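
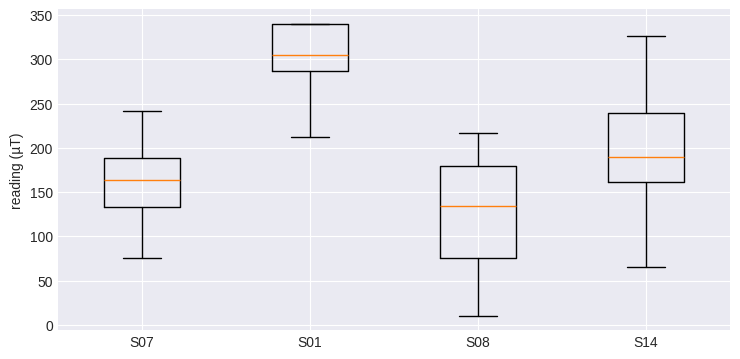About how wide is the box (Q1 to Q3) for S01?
Q3 ≈ 340, Q1 ≈ 280; IQR ≈ 60.

≈ 60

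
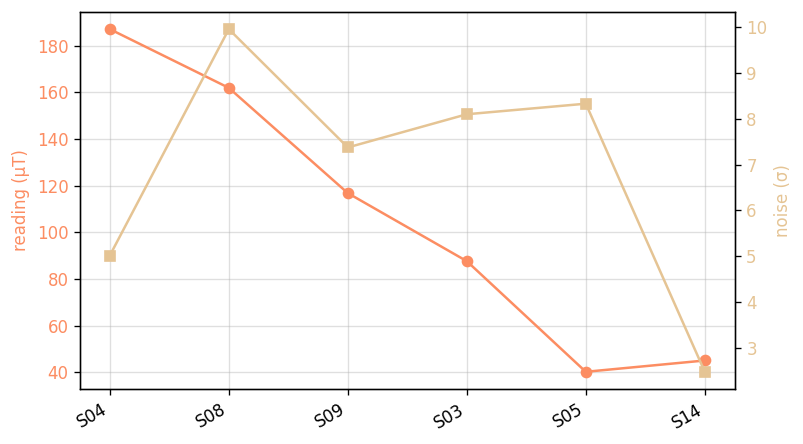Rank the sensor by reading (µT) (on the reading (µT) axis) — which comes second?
Top 3 (on the reading (µT) axis): S04 ≈ 180, S08 ≈ 160, S09 ≈ 120.

S08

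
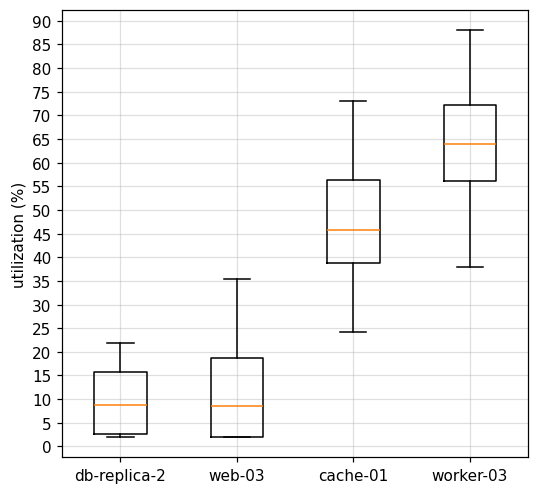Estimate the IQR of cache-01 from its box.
≈ 15

Q3 ≈ 55, Q1 ≈ 40; IQR ≈ 15.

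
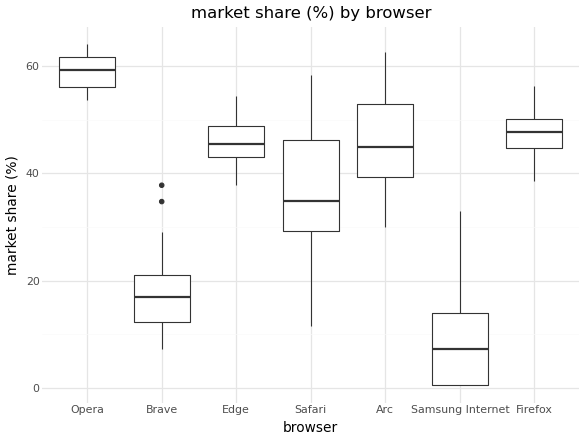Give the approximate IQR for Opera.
Q3 ≈ 60, Q1 ≈ 55; IQR ≈ 5.

≈ 5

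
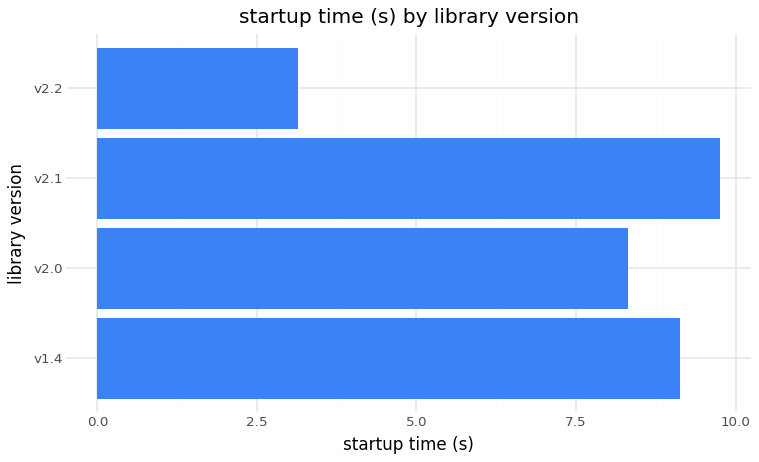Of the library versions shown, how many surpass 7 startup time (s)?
Above 7: v1.4, v2.0, v2.1.

3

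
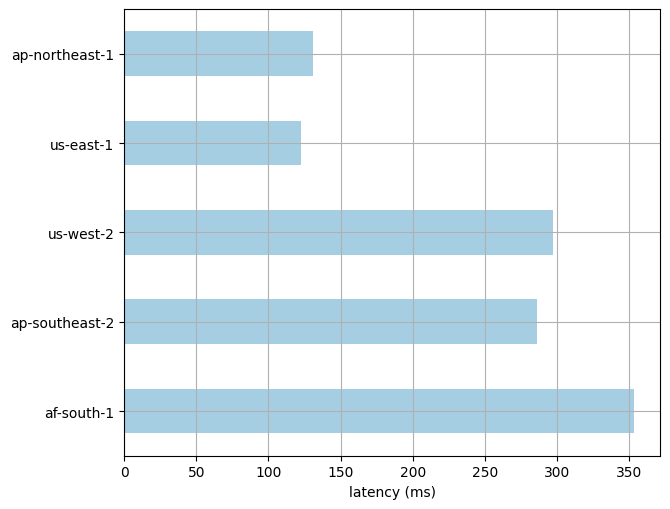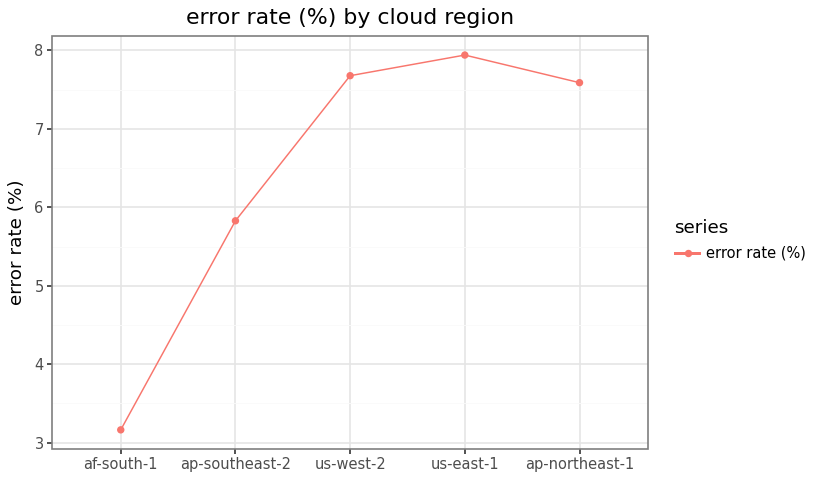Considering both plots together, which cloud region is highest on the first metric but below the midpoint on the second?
Chart 2 median error rate (%) ≈ 8; below-median cloud regions: af-south-1, ap-southeast-2. Among those, af-south-1 has the highest latency (ms) (≈ 350).

af-south-1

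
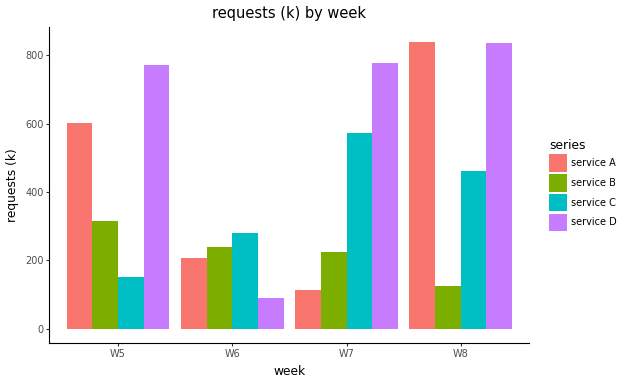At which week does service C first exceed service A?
W5: service C ≈ 100 vs service A ≈ 600 (not yet); W6: service C ≈ 300 vs service A ≈ 200 (first crossover).

W6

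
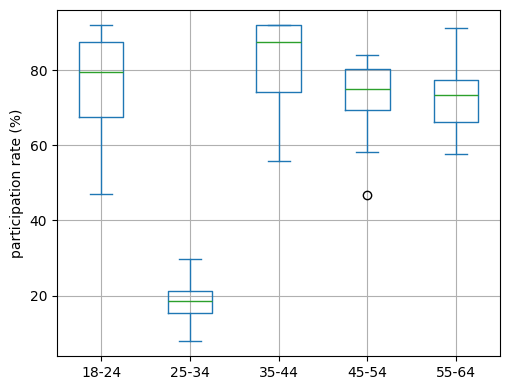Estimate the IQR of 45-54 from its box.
≈ 10

Q3 ≈ 80, Q1 ≈ 70; IQR ≈ 10.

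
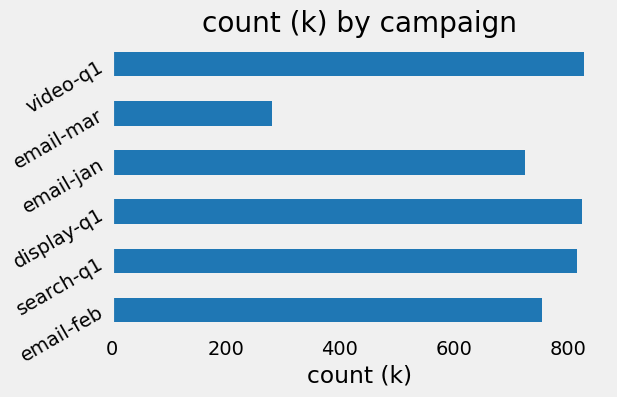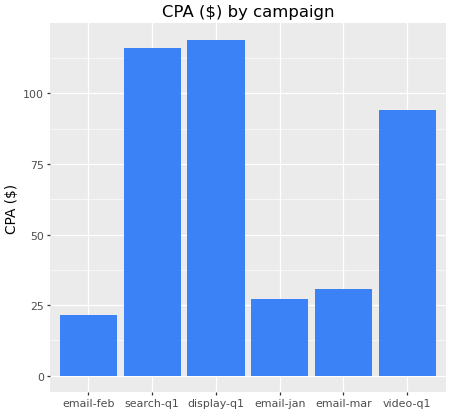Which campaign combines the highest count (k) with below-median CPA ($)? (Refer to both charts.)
email-feb

Chart 2 median CPA ($) ≈ 60; below-median campaigns: email-feb, email-jan, email-mar. Among those, email-feb has the highest count (k) (≈ 800).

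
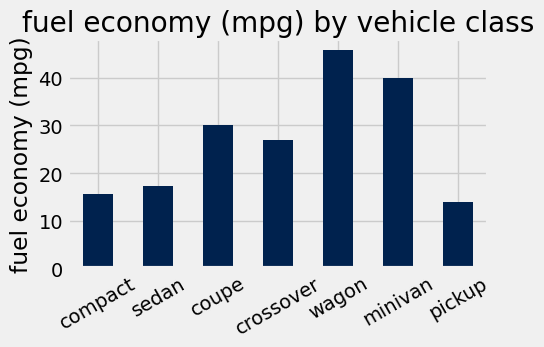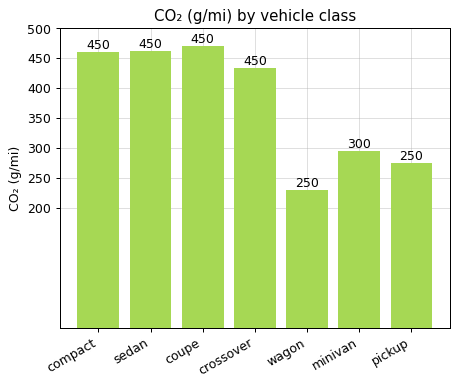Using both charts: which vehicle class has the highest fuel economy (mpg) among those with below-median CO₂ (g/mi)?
wagon

Chart 2 median CO₂ (g/mi) ≈ 450; below-median vehicle classes: wagon, minivan, pickup. Among those, wagon has the highest fuel economy (mpg) (≈ 45).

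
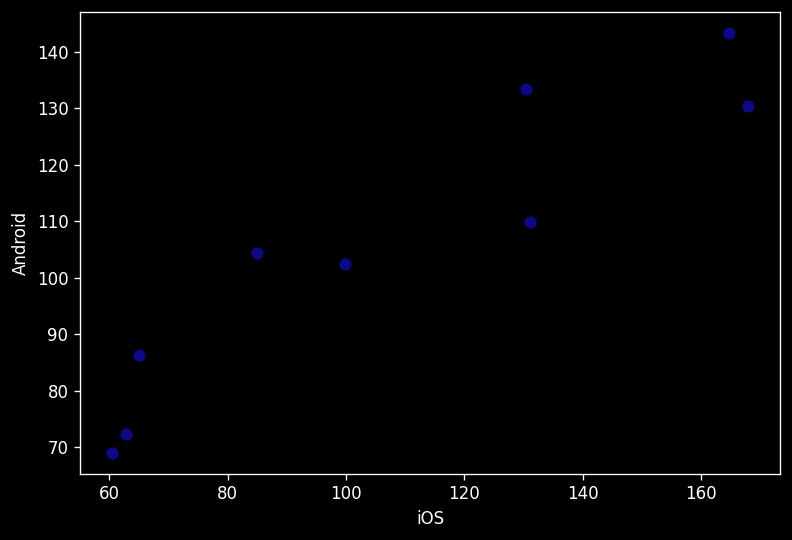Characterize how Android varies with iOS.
positive, strong

Points are positively correlated; strong (|r| ≈ 0.9).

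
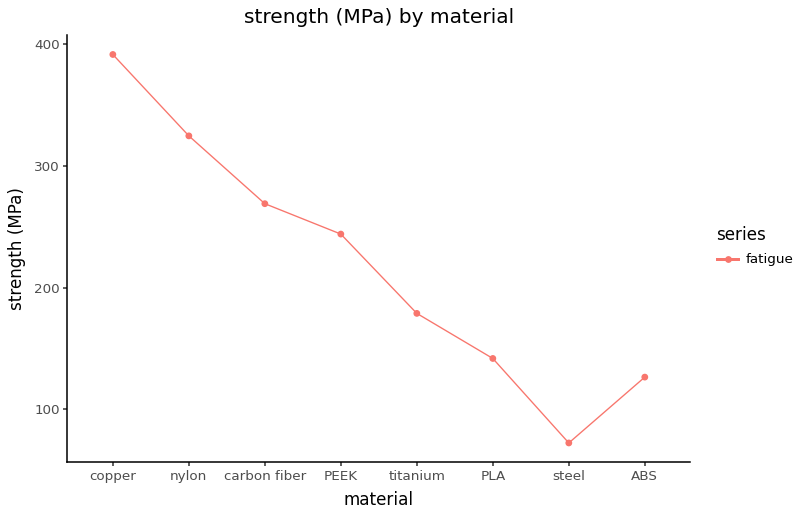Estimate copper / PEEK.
≈ 1.6×

copper ≈ 400, PEEK ≈ 250; 400/250 ≈ 1.6.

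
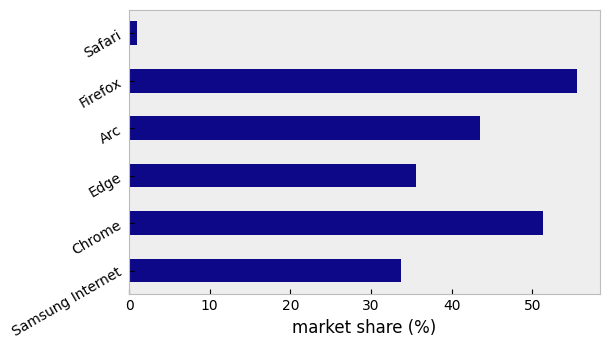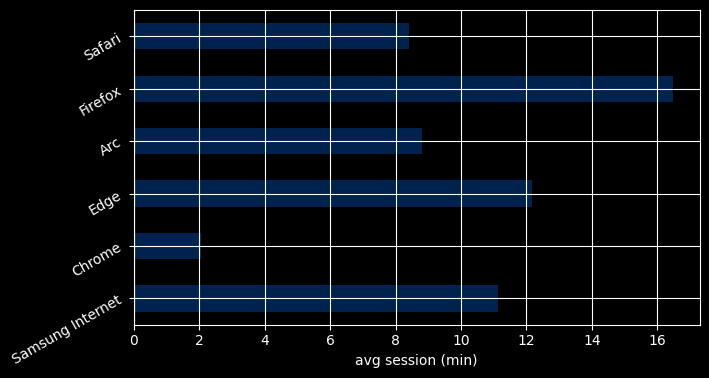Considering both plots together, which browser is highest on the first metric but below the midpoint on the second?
Chrome

Chart 2 median avg session (min) ≈ 10; below-median browsers: Chrome, Arc, Safari. Among those, Chrome has the highest market share (%) (≈ 50).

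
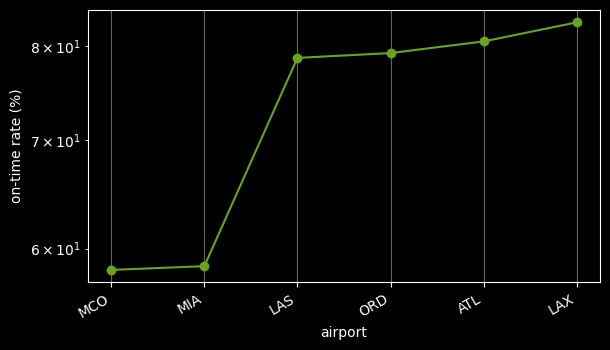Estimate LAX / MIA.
≈ 1.42×

LAX ≈ 85, MIA ≈ 60; 85/60 ≈ 1.42.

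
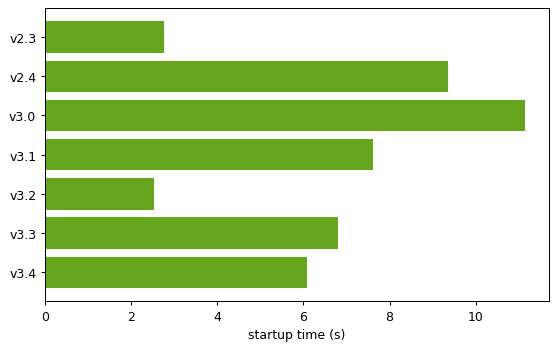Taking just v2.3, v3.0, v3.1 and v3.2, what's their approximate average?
(3 + 11 + 8 + 3) / 4 ≈ 6.

≈ 6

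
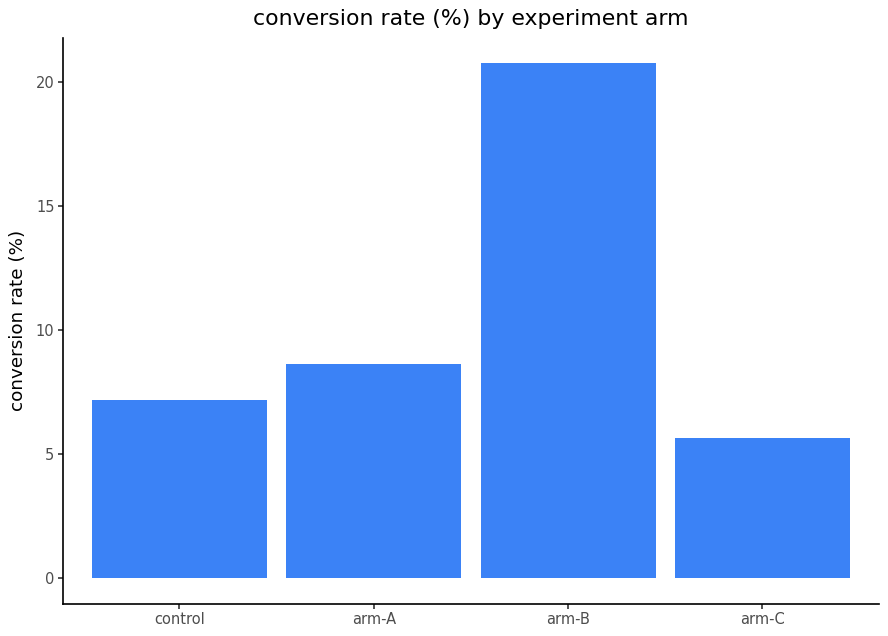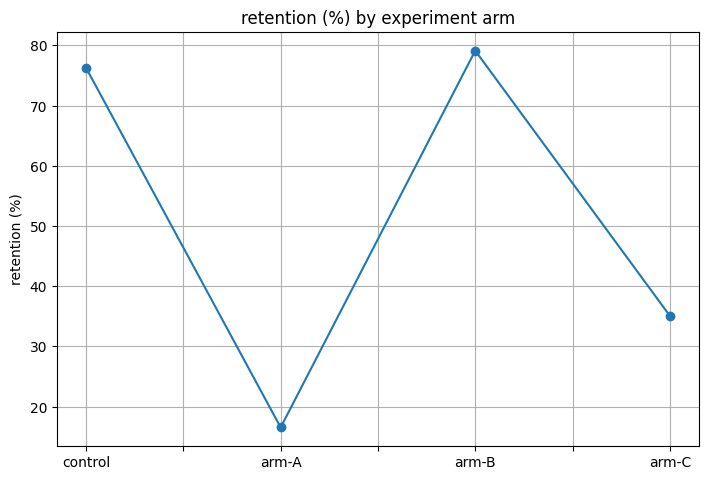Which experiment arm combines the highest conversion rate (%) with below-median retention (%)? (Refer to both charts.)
Chart 2 median retention (%) ≈ 60; below-median experiment arms: arm-A, arm-C. Among those, arm-A has the highest conversion rate (%) (≈ 8).

arm-A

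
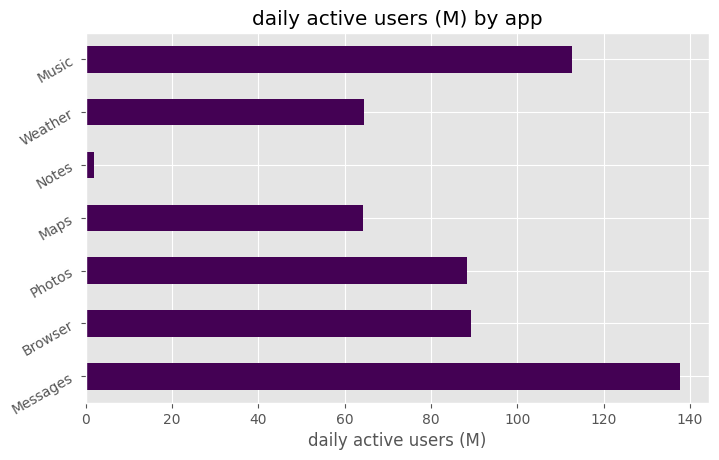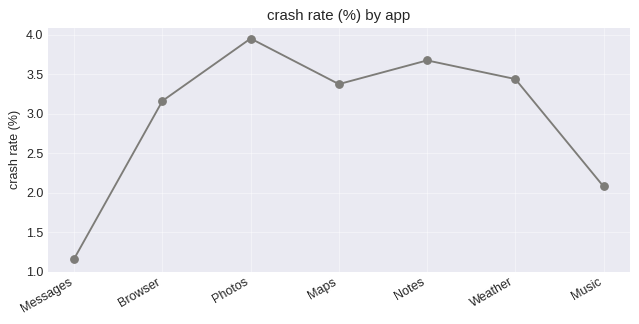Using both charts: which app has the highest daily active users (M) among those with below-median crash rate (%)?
Messages

Chart 2 median crash rate (%) ≈ 3.5; below-median apps: Messages, Browser, Music. Among those, Messages has the highest daily active users (M) (≈ 140).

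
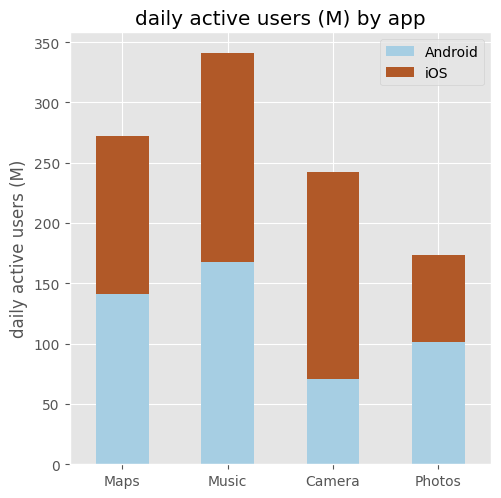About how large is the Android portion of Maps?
≈ 150

Android top ≈ 150, bottom ≈ 0; segment ≈ 150.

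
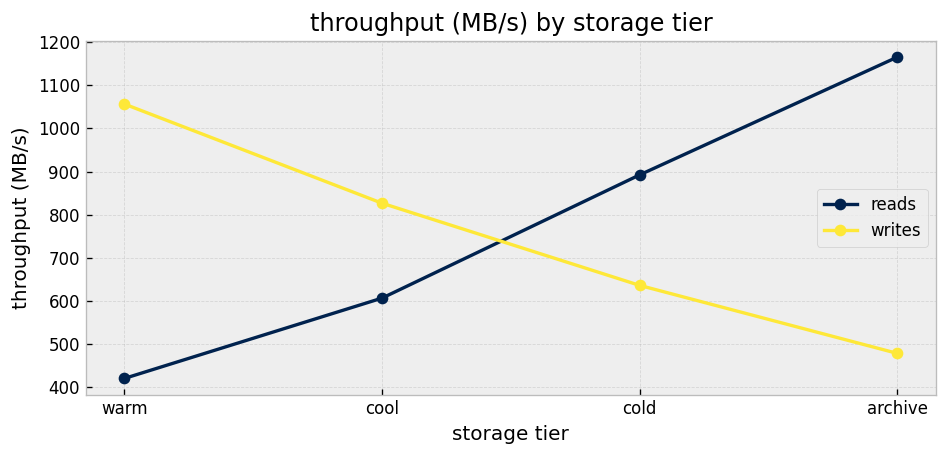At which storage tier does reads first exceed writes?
cool: reads ≈ 600 vs writes ≈ 800 (not yet); cold: reads ≈ 900 vs writes ≈ 600 (first crossover).

cold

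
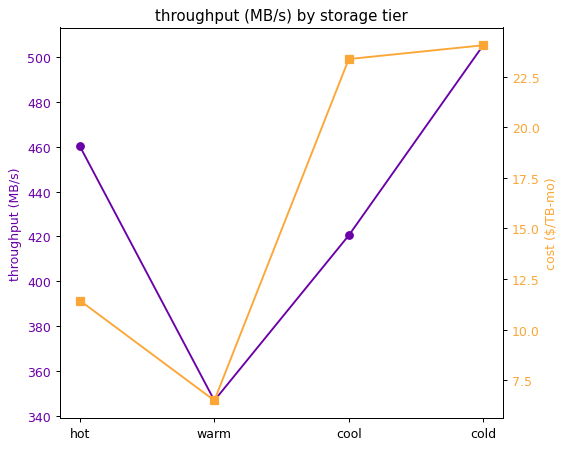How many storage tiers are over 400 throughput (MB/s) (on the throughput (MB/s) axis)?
3

Above 400: hot, cool, cold.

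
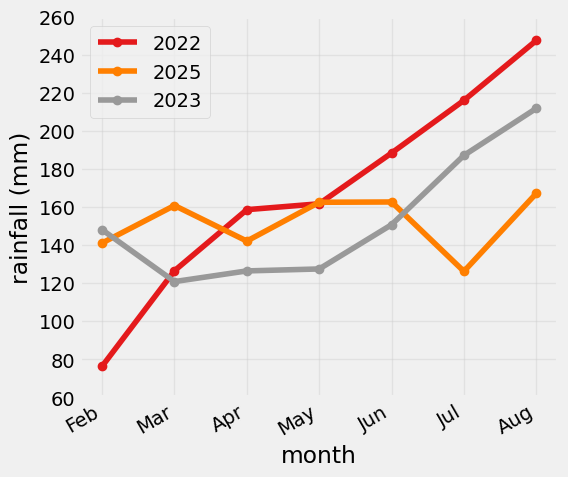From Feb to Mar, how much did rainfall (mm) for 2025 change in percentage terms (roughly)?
Feb ≈ 140, Mar ≈ 160; (160 − 140) / 140 ≈ +14.3%.

≈ +14.3%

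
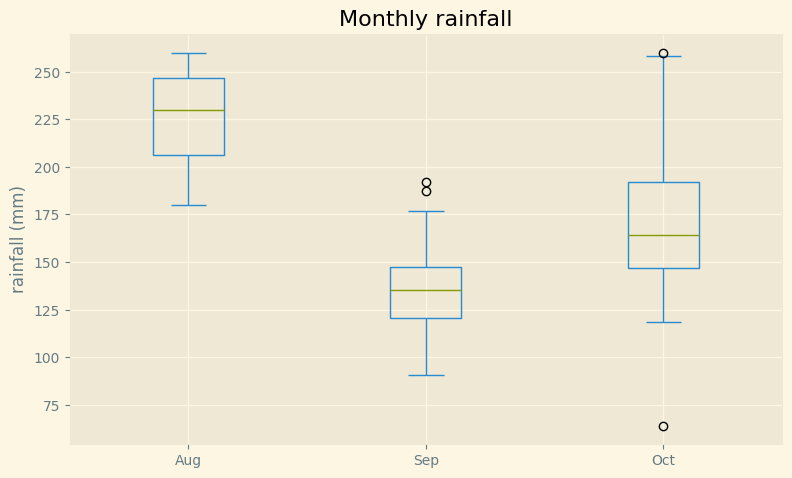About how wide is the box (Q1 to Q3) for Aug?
≈ 40

Q3 ≈ 250, Q1 ≈ 210; IQR ≈ 40.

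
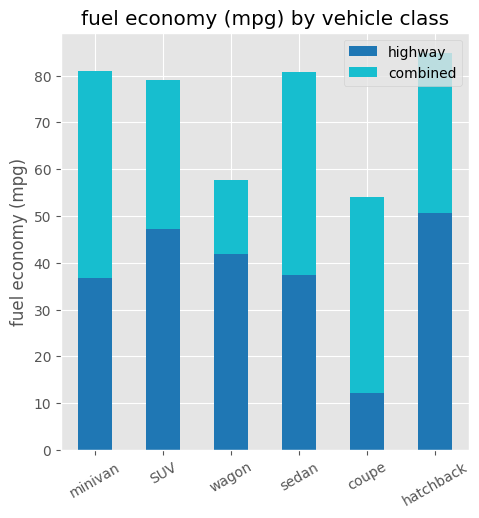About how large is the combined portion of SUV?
combined top ≈ 80, bottom ≈ 50; segment ≈ 30.

≈ 30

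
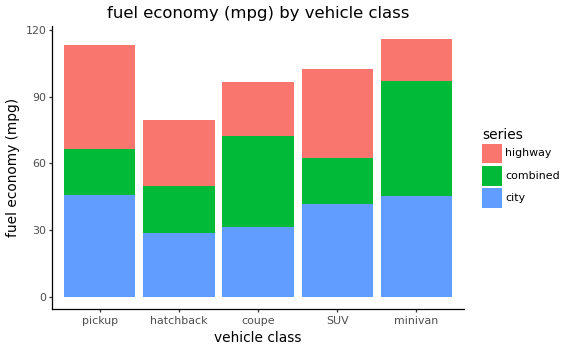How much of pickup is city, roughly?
≈ 50

city top ≈ 50, bottom ≈ 0; segment ≈ 50.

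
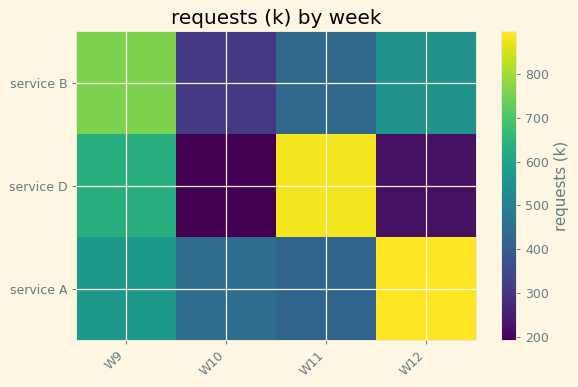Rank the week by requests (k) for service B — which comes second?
Top 3 for service B: W9 ≈ 800, W12 ≈ 600, W11 ≈ 400.

W12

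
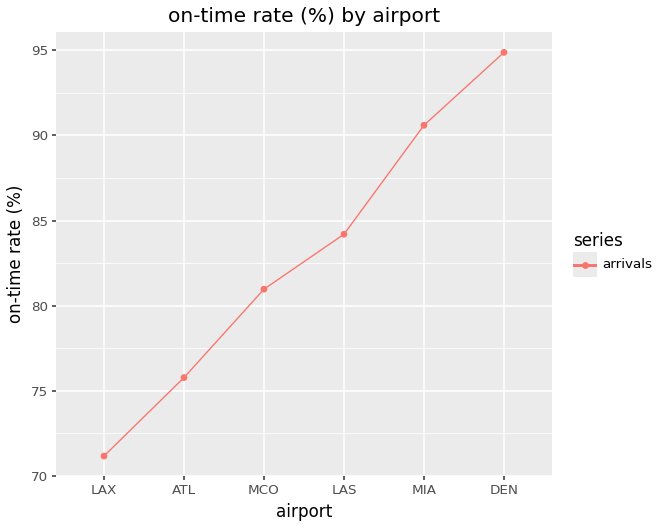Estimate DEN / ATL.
≈ 1.24×

DEN ≈ 94, ATL ≈ 76; 94/76 ≈ 1.24.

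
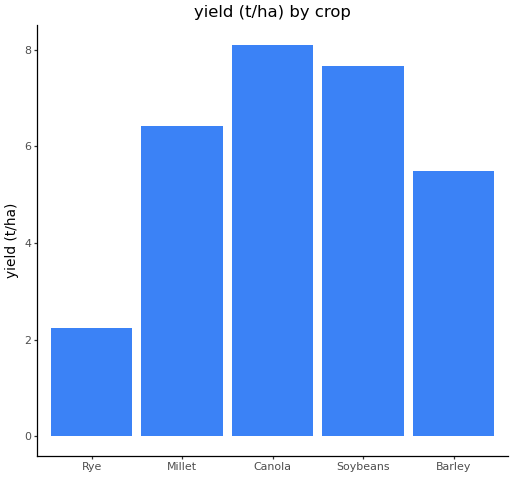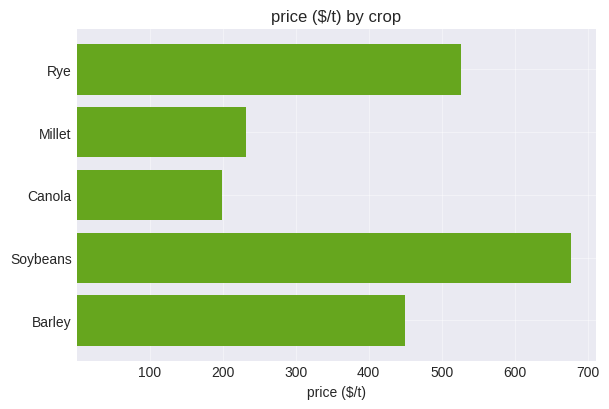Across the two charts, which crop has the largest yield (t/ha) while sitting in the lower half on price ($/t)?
Canola

Chart 2 median price ($/t) ≈ 400; below-median crops: Millet, Canola. Among those, Canola has the highest yield (t/ha) (≈ 8).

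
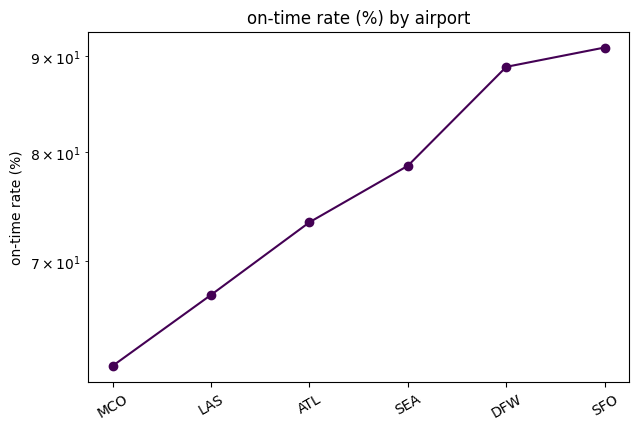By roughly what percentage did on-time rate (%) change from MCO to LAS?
≈ +8.3%

MCO ≈ 60, LAS ≈ 65; (65 − 60) / 60 ≈ +8.3%.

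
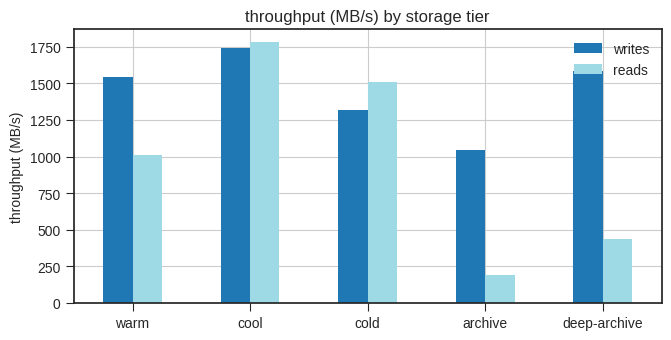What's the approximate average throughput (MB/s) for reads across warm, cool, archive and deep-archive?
≈ 850

(1000 + 1800 + 200 + 400) / 4 ≈ 850.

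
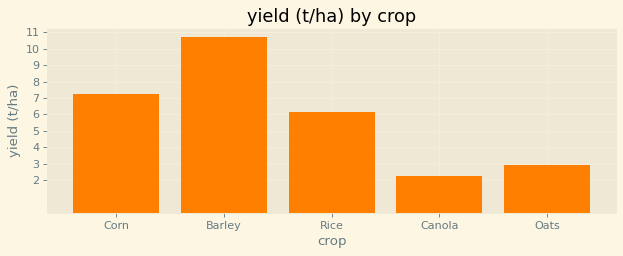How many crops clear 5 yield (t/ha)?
Above 5: Corn, Barley, Rice.

3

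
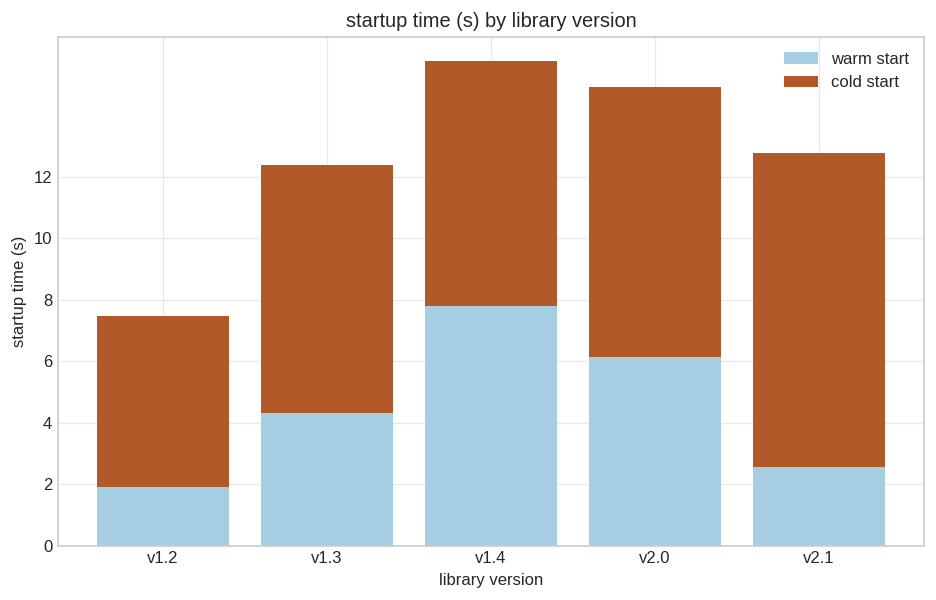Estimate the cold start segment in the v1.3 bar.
≈ 8

cold start top ≈ 12, bottom ≈ 4; segment ≈ 8.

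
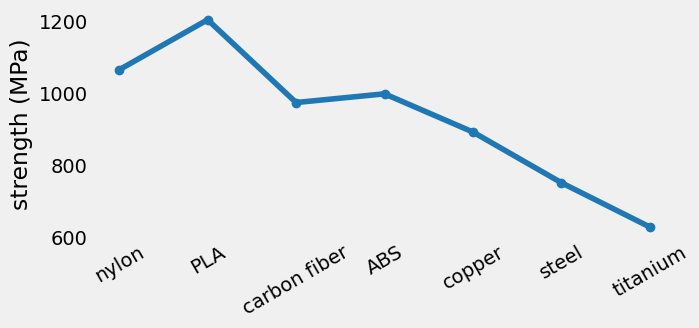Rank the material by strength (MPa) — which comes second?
Top 3: PLA ≈ 1200, nylon ≈ 1050, ABS ≈ 1000.

nylon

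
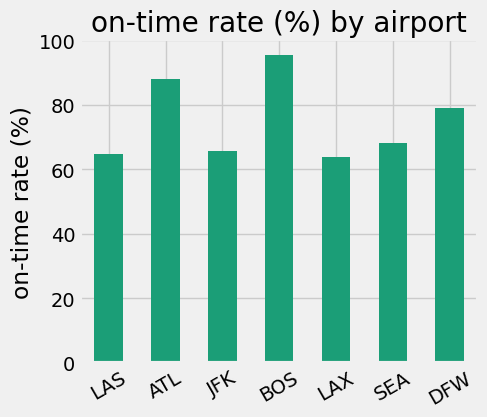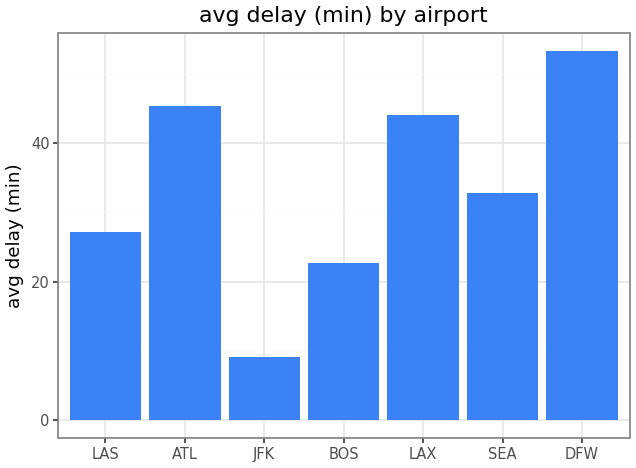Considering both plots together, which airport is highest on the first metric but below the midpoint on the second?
Chart 2 median avg delay (min) ≈ 35; below-median airports: LAS, JFK, BOS. Among those, BOS has the highest on-time rate (%) (≈ 100).

BOS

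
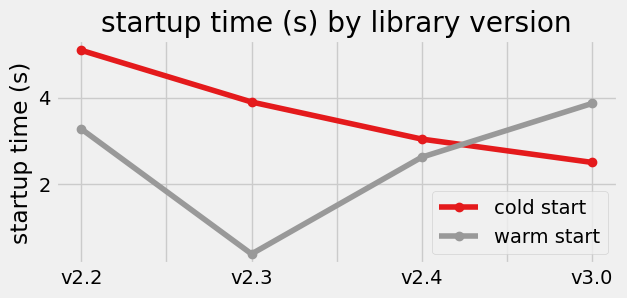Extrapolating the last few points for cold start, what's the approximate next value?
Last three: 4.0, 3.0, 2.5 → slope ≈ -0.75/step → next ≈ 1.75.

≈ 1.75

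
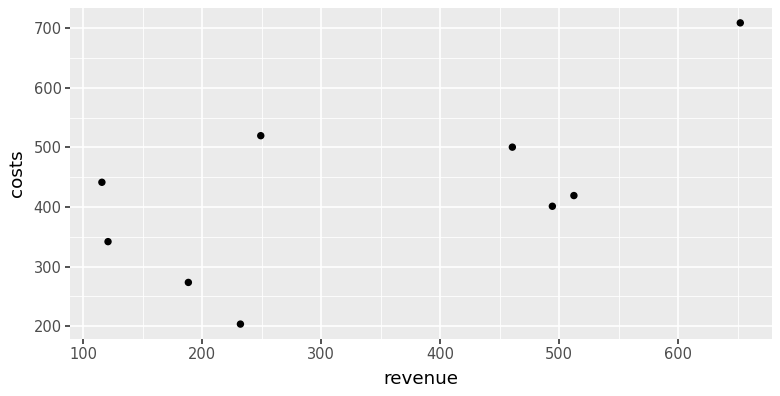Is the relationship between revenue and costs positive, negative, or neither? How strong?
Points are positively correlated; moderate (|r| ≈ 0.6).

positive, moderate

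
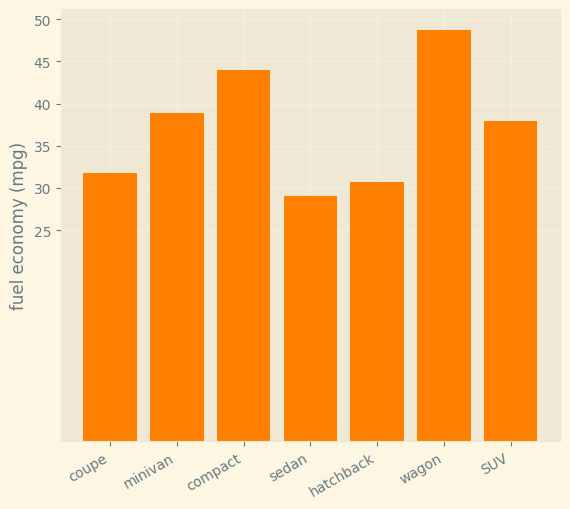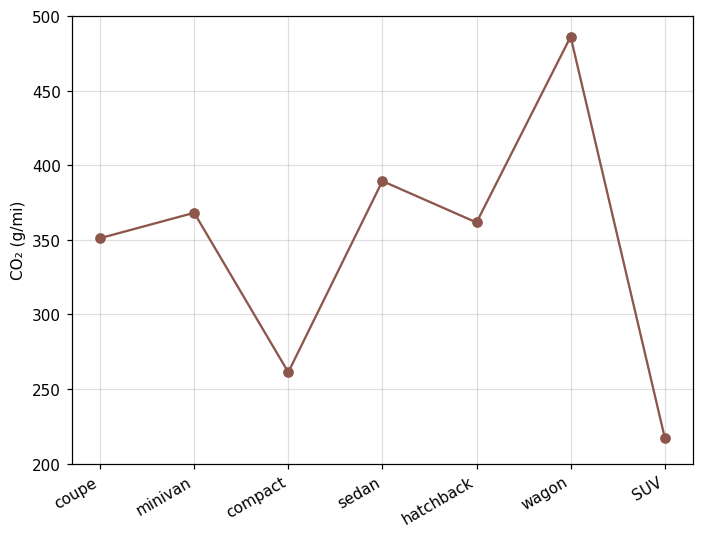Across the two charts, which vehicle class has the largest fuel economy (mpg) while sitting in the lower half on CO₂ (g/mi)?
Chart 2 median CO₂ (g/mi) ≈ 350; below-median vehicle classes: coupe, compact, SUV. Among those, compact has the highest fuel economy (mpg) (≈ 45).

compact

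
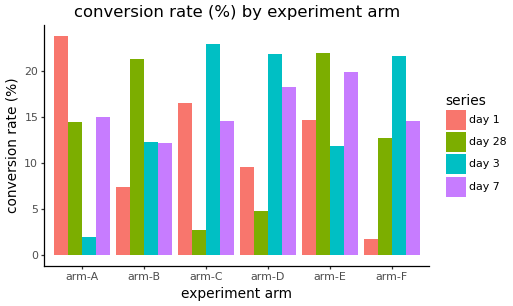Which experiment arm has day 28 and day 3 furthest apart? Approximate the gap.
arm-C, ≈ 20 %

arm-C: day 28 ≈ 2, day 3 ≈ 22 → gap ≈ 20. Next-largest (arm-D) is only ≈ 18.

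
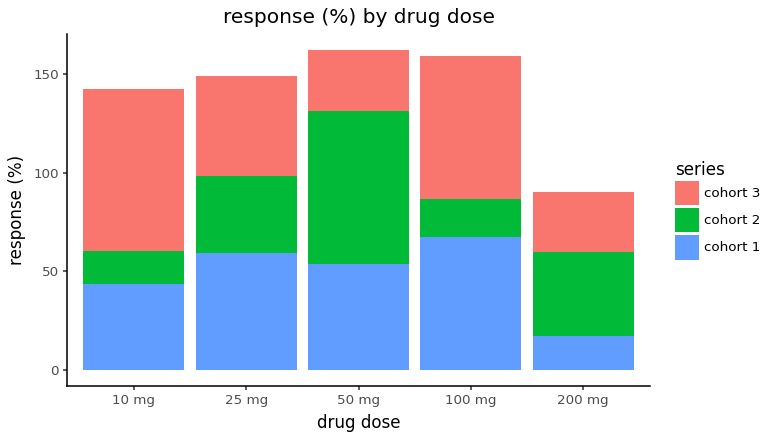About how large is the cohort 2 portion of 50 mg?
≈ 80

cohort 2 top ≈ 140, bottom ≈ 60; segment ≈ 80.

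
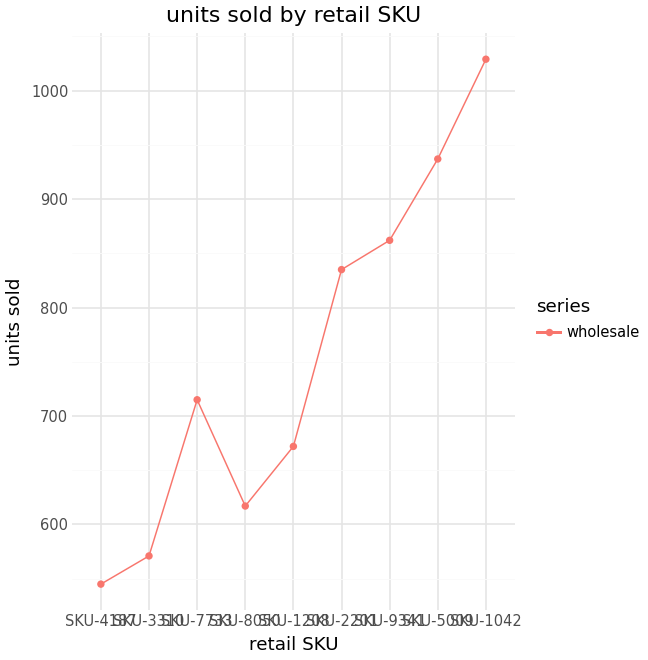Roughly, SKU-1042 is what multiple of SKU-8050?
≈ 1.75×

SKU-1042 ≈ 1050, SKU-8050 ≈ 600; 1050/600 ≈ 1.75.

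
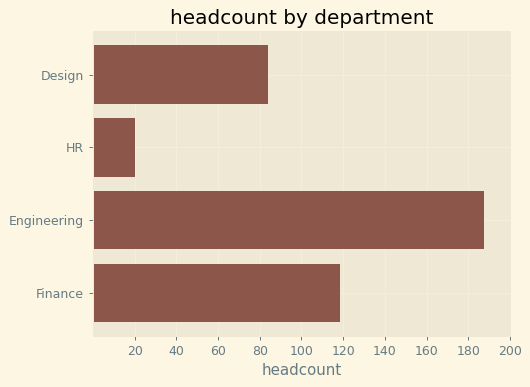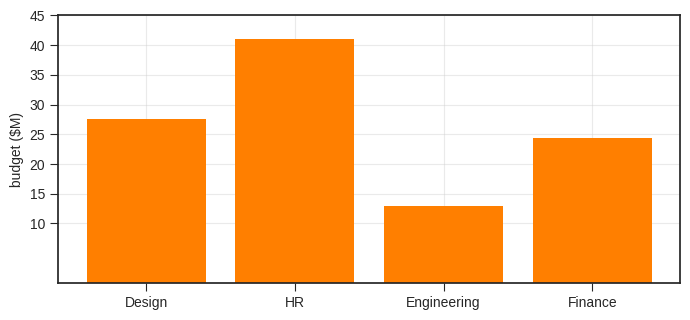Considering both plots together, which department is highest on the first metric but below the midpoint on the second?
Engineering

Chart 2 median budget ($M) ≈ 25; below-median departments: Engineering, Finance. Among those, Engineering has the highest headcount (≈ 180).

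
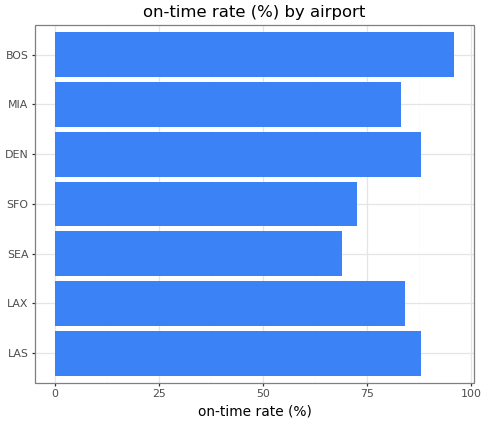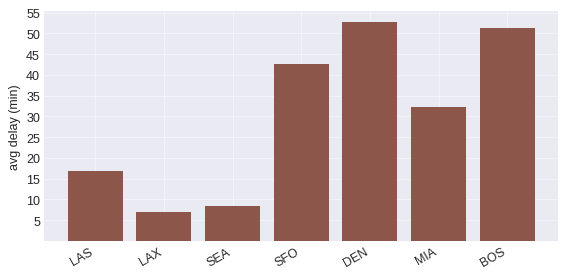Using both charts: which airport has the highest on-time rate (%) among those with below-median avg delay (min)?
Chart 2 median avg delay (min) ≈ 30; below-median airports: LAS, LAX, SEA. Among those, LAS has the highest on-time rate (%) (≈ 90).

LAS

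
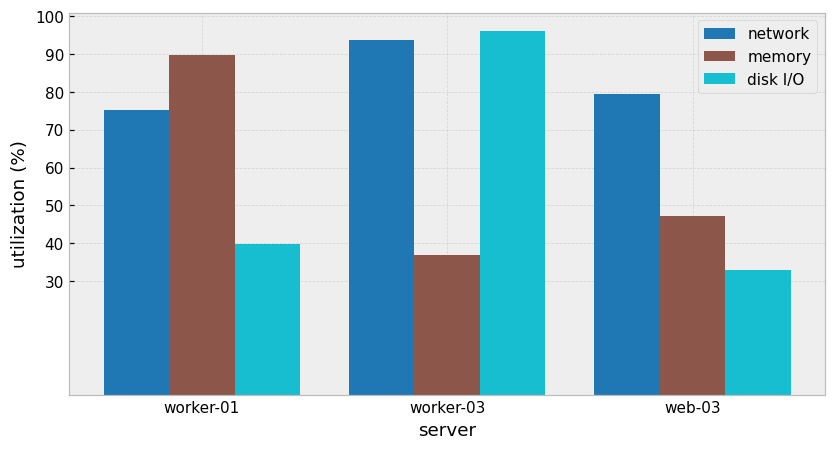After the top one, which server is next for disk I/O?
Top 3 for disk I/O: worker-03 ≈ 100, worker-01 ≈ 40, web-03 ≈ 30.

worker-01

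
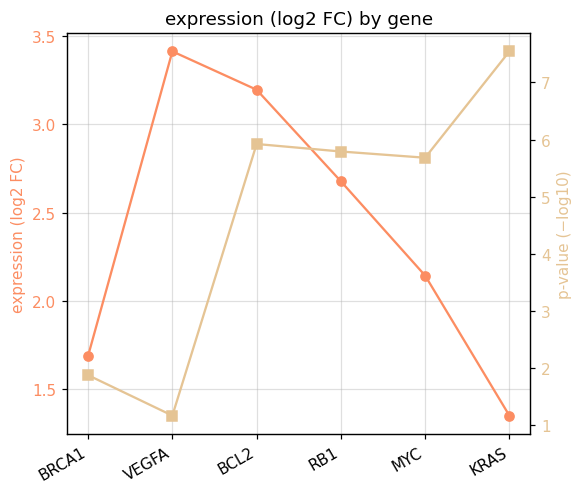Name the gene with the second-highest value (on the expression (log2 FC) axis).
Top 3 (on the expression (log2 FC) axis): VEGFA ≈ 3.4, BCL2 ≈ 3.2, RB1 ≈ 2.6.

BCL2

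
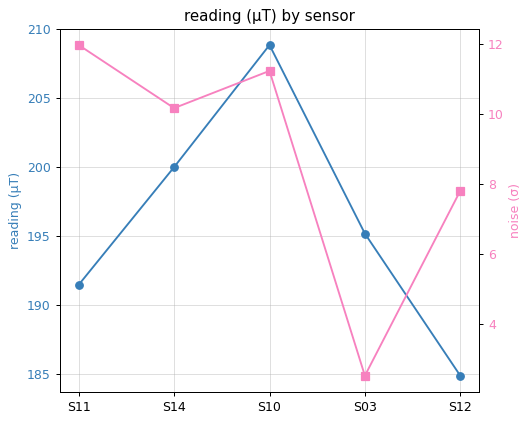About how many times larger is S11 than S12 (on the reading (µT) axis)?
S11 ≈ 192, S12 ≈ 184; 192/184 ≈ 1.04.

≈ 1.04×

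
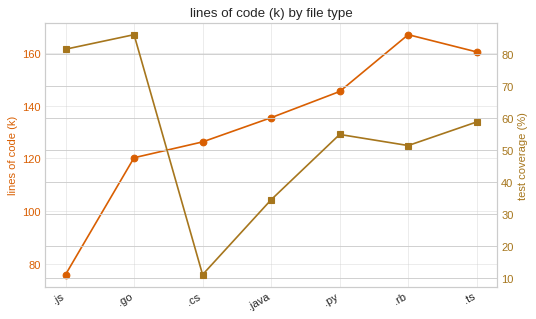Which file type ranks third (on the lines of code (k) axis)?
.py

Top 4 (on the lines of code (k) axis): .rb ≈ 170, .ts ≈ 160, .py ≈ 150, .java ≈ 140.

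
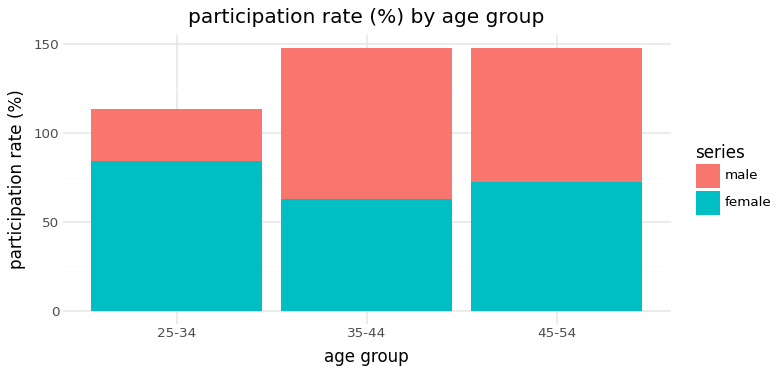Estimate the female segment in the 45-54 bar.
≈ 80

female top ≈ 80, bottom ≈ 0; segment ≈ 80.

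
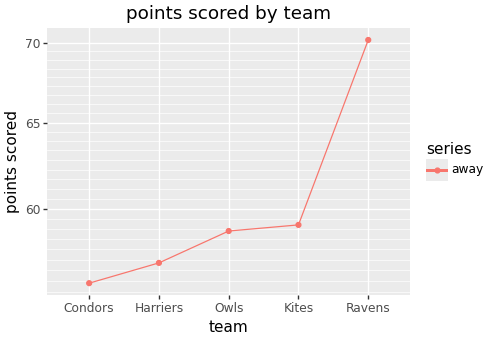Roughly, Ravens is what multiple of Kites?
Ravens ≈ 70, Kites ≈ 60; 70/60 ≈ 1.17.

≈ 1.17×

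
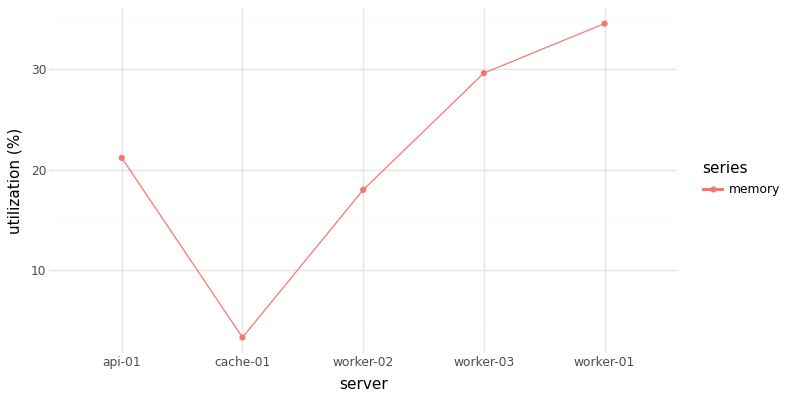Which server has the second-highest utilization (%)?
Top 3: worker-01 ≈ 35, worker-03 ≈ 30, api-01 ≈ 20.

worker-03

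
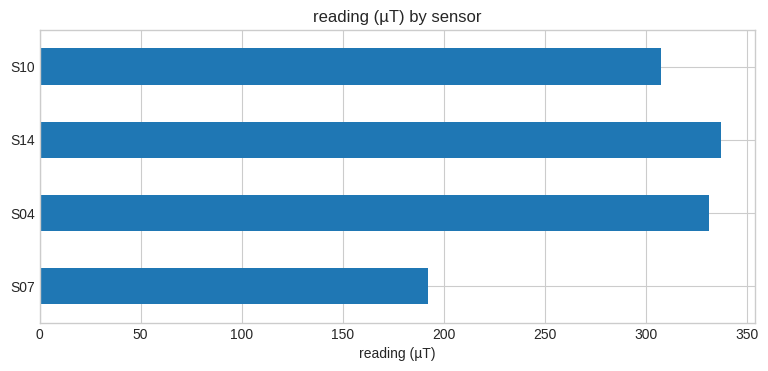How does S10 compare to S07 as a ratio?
S10 ≈ 300, S07 ≈ 200; 300/200 ≈ 1.5.

≈ 1.5×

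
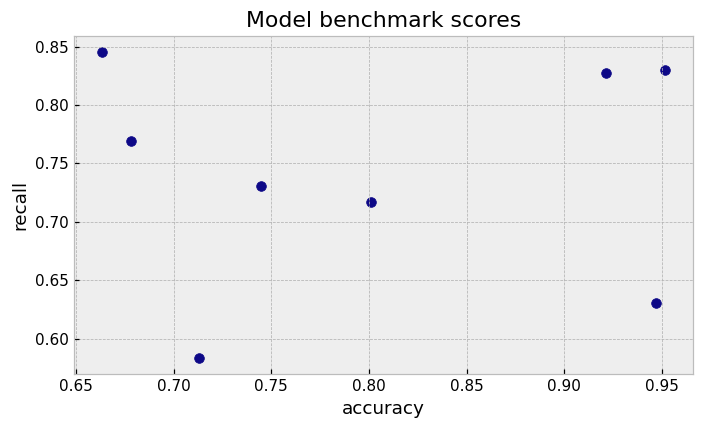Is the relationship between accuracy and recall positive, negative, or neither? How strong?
no clear correlation

Points are roughly uncorrelated; weak (|r| ≈ 0.1).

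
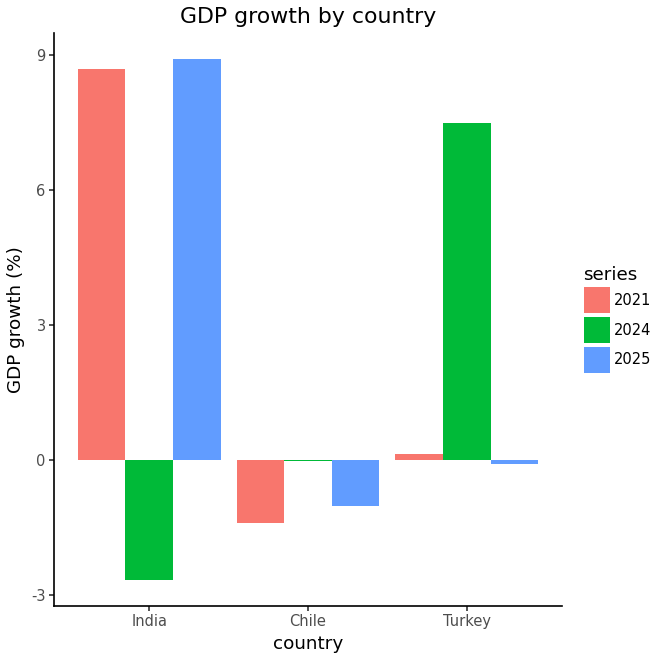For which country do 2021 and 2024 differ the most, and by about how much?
India, ≈ 12 %

India: 2021 ≈ 9, 2024 ≈ -3 → gap ≈ 12. Next-largest (Turkey) is only ≈ 7.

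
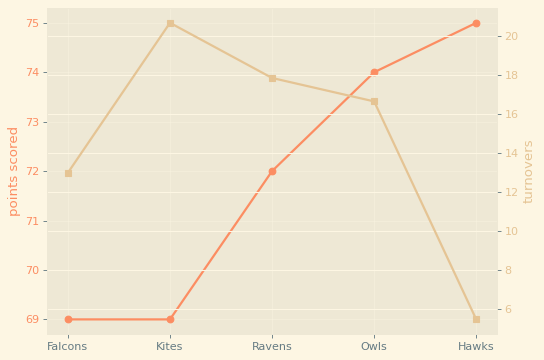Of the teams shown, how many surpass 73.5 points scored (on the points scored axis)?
2

Above 73.5: Owls, Hawks.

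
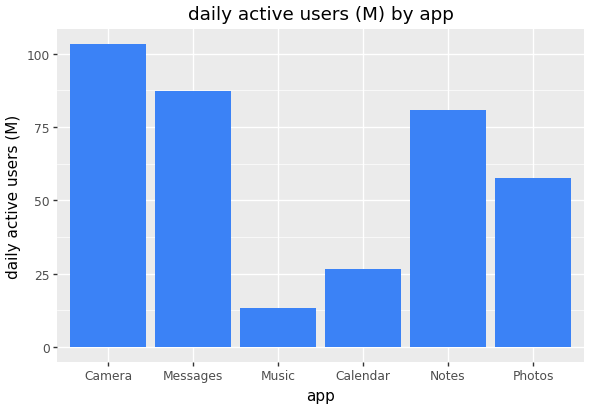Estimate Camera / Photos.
≈ 1.67×

Camera ≈ 100, Photos ≈ 60; 100/60 ≈ 1.67.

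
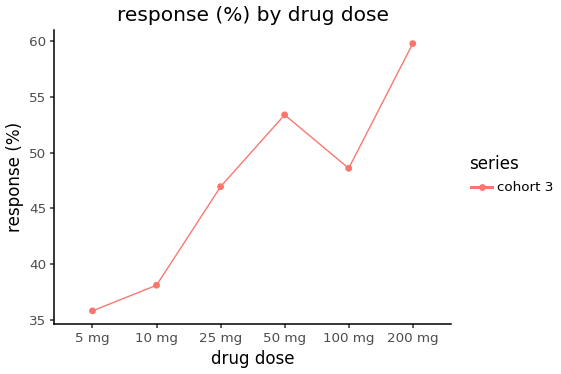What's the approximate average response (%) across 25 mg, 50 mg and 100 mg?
(45 + 55 + 50) / 3 ≈ 50.

≈ 50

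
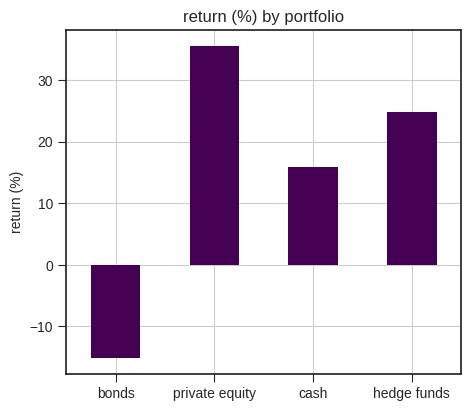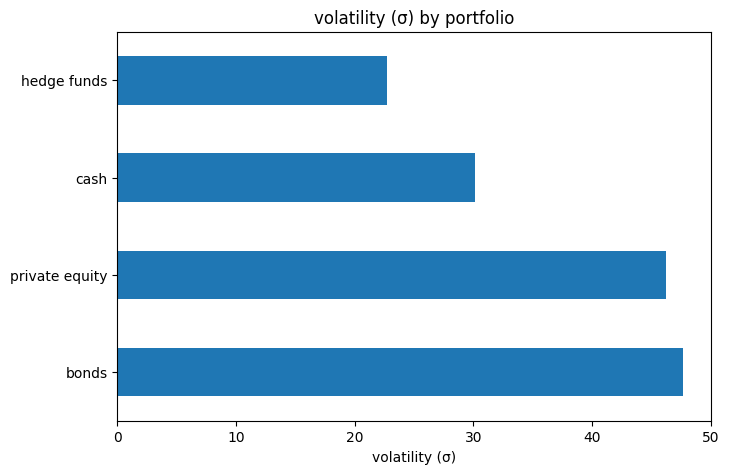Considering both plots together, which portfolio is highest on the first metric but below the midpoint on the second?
hedge funds

Chart 2 median volatility (σ) ≈ 40; below-median portfolios: cash, hedge funds. Among those, hedge funds has the highest return (%) (≈ 25).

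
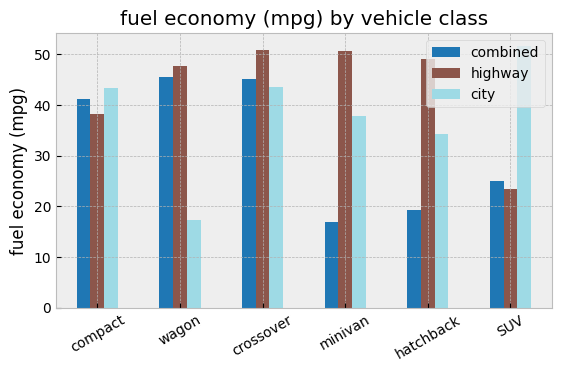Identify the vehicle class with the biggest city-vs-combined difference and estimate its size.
wagon: city ≈ 15, combined ≈ 45 → gap ≈ 30. Next-largest (SUV) is only ≈ 25.

wagon, ≈ 30 mpg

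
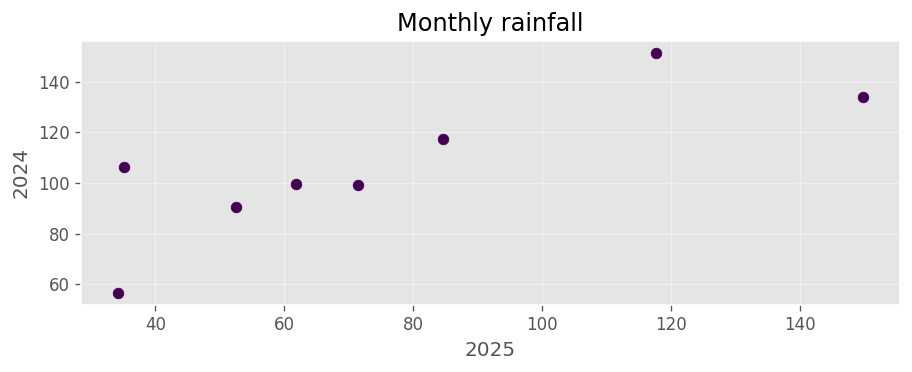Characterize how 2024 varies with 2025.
Points are positively correlated; strong (|r| ≈ 0.8).

positive, strong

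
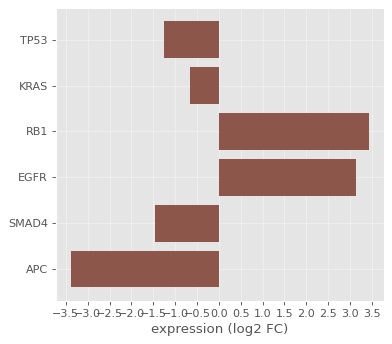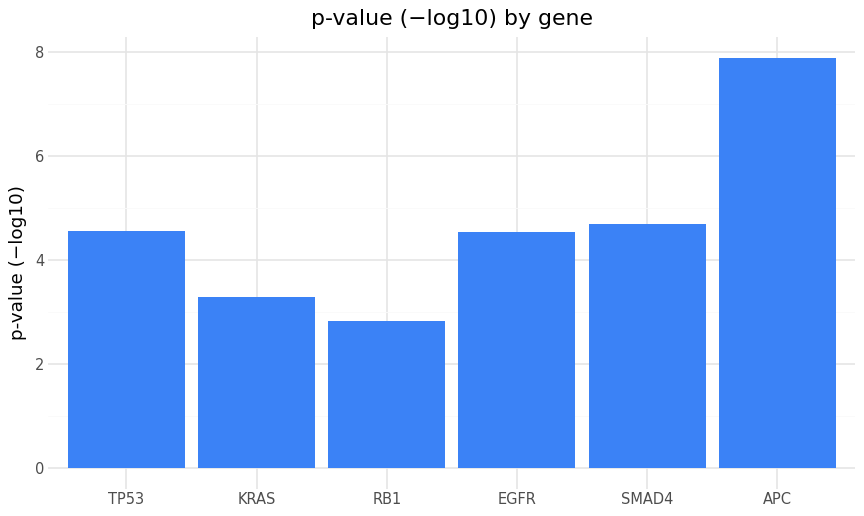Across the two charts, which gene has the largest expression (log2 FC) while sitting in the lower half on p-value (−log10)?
RB1

Chart 2 median p-value (−log10) ≈ 5; below-median genes: KRAS, RB1, EGFR. Among those, RB1 has the highest expression (log2 FC) (≈ 3.5).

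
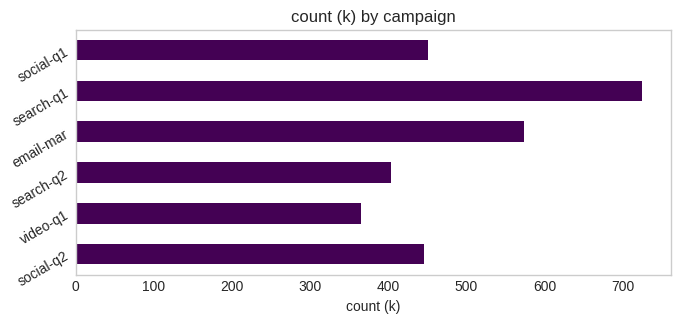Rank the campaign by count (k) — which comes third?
social-q1

Top 4: search-q1 ≈ 700, email-mar ≈ 600, social-q1 ≈ 500, social-q2 ≈ 400.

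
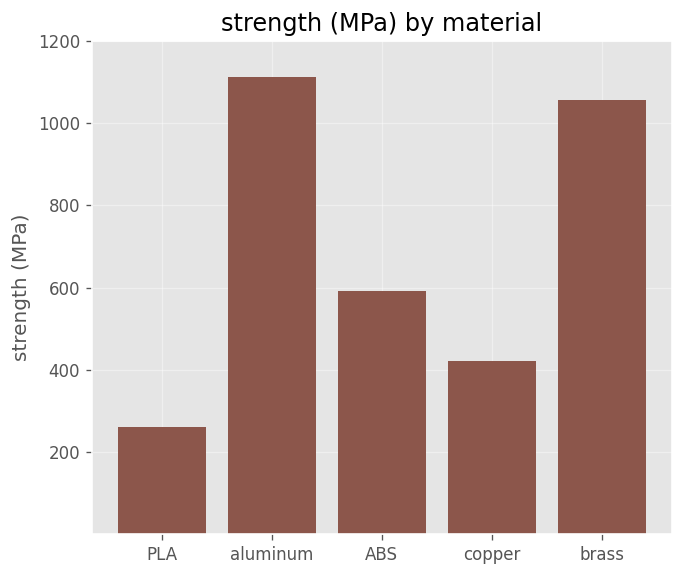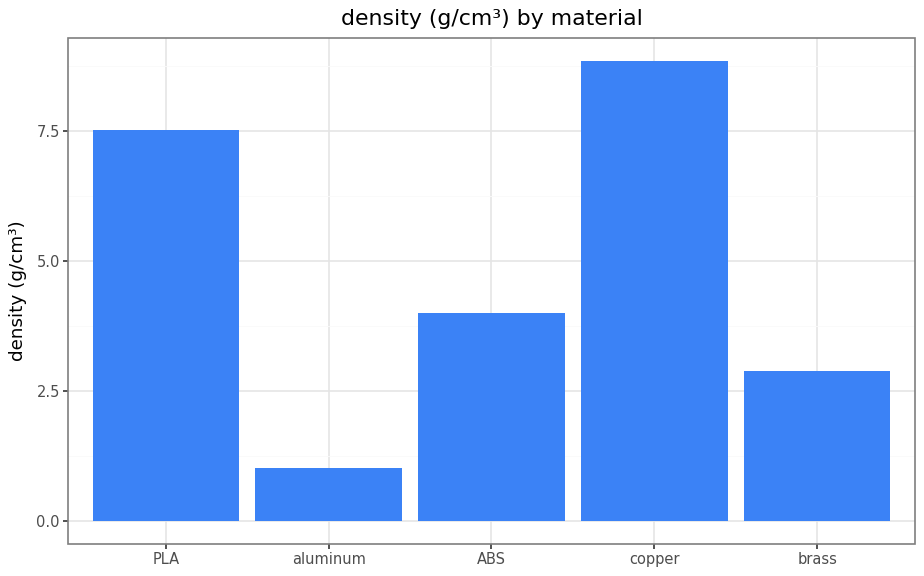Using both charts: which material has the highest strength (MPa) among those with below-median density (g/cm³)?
aluminum

Chart 2 median density (g/cm³) ≈ 4; below-median materials: aluminum, brass. Among those, aluminum has the highest strength (MPa) (≈ 1200).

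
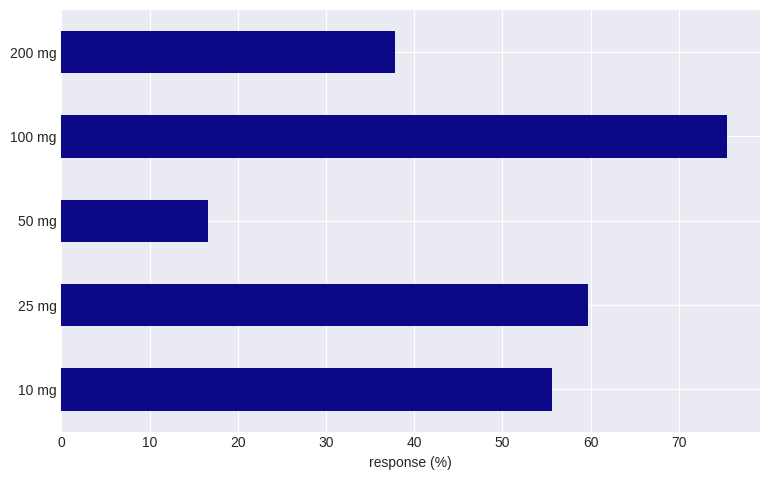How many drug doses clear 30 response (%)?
Above 30: 10 mg, 25 mg, 100 mg, 200 mg.

4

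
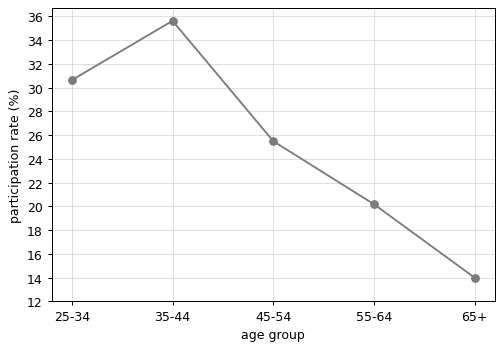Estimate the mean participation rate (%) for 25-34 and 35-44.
≈ 33

(30 + 36) / 2 ≈ 33.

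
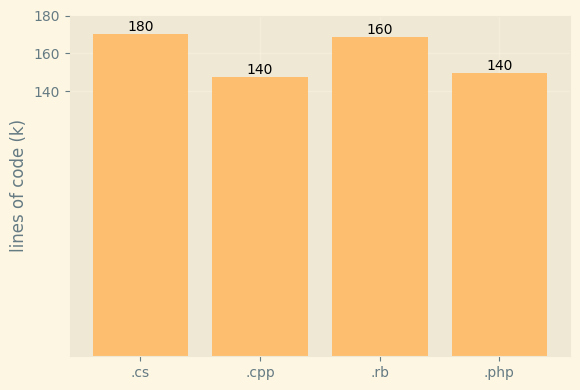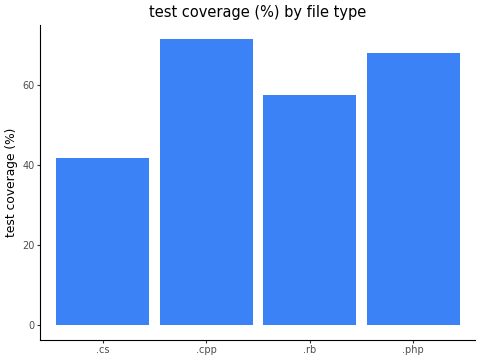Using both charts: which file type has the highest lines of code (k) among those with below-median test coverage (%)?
Chart 2 median test coverage (%) ≈ 60; below-median file types: .cs, .rb. Among those, .cs has the highest lines of code (k) (≈ 180).

.cs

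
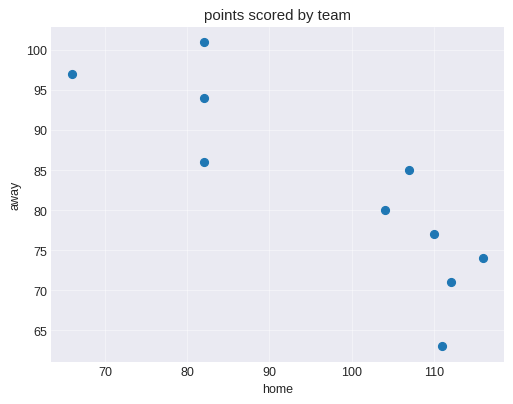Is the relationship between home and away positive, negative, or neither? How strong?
negative, strong

Points are negatively correlated; strong (|r| ≈ 0.9).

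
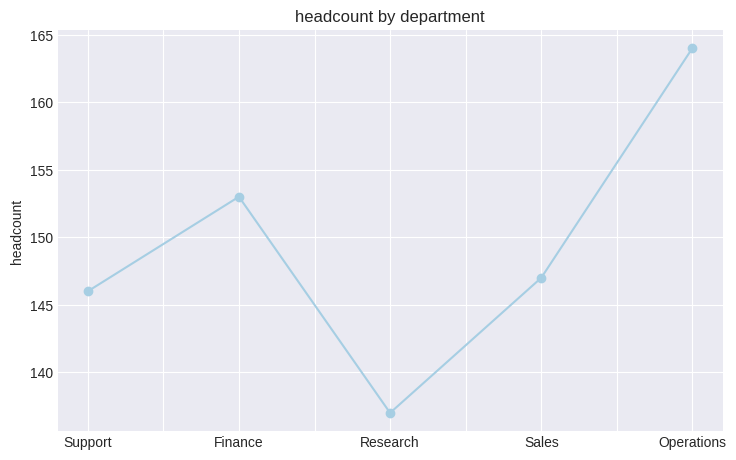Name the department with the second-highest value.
Finance

Top 3: Operations ≈ 165, Finance ≈ 155, Sales ≈ 145.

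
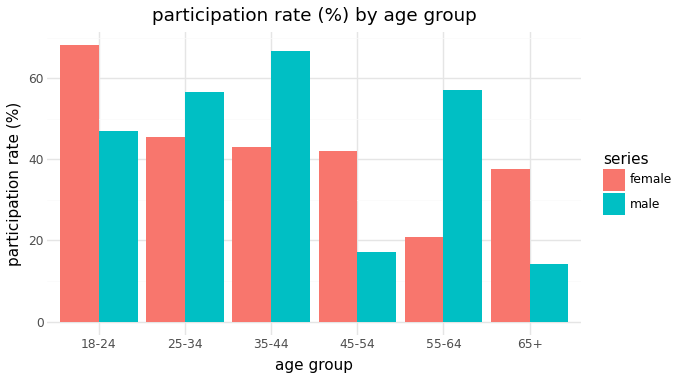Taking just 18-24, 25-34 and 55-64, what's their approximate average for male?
≈ 57

(50 + 60 + 60) / 3 ≈ 57.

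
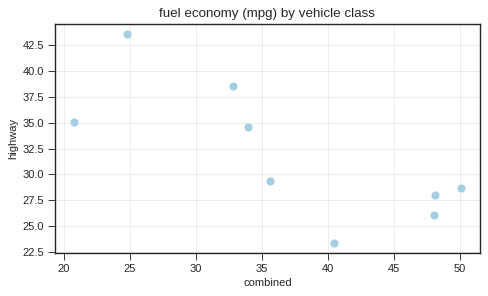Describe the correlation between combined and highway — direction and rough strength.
negative, strong

Points are negatively correlated; strong (|r| ≈ 0.8).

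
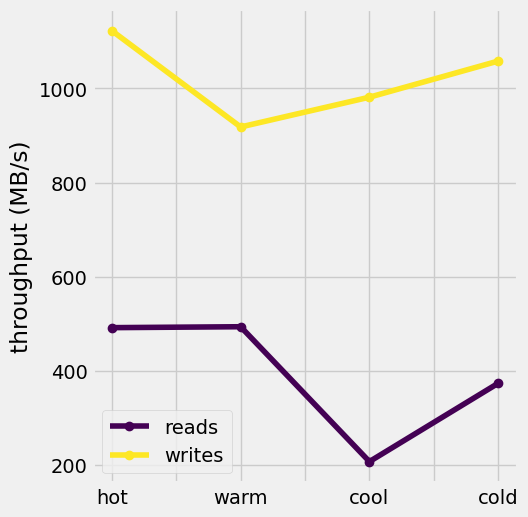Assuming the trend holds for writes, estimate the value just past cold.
Last three: 900, 1000, 1100 → slope ≈ 100/step → next ≈ 1200.

≈ 1200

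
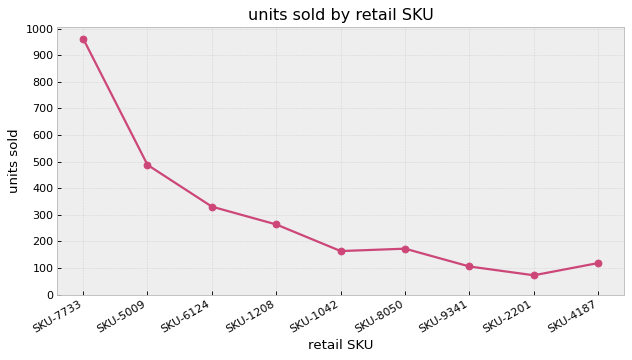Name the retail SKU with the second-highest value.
Top 3: SKU-7733 ≈ 1000, SKU-5009 ≈ 500, SKU-6124 ≈ 300.

SKU-5009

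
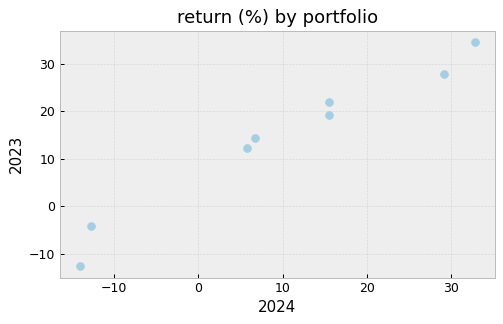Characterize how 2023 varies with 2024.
positive, strong

Points are positively correlated; strong (|r| ≈ 1.0).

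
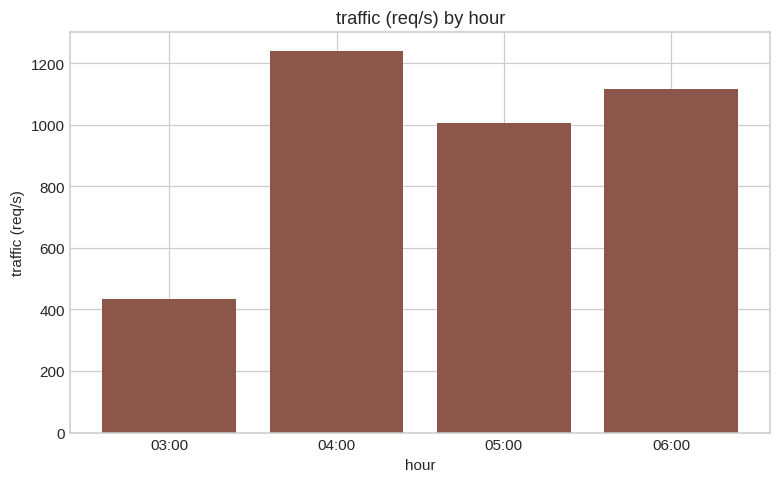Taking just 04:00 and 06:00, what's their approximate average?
≈ 1200

(1200 + 1200) / 2 ≈ 1200.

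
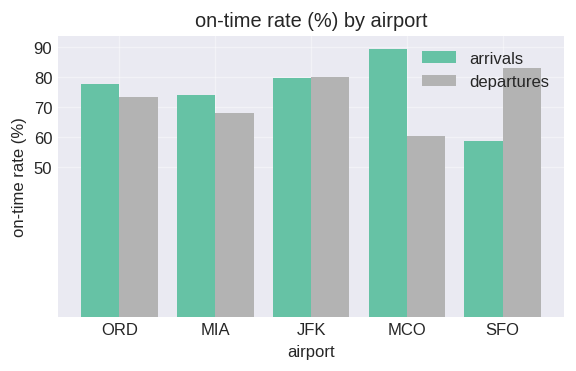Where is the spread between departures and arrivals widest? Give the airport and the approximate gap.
MCO, ≈ 30 %

MCO: departures ≈ 60, arrivals ≈ 90 → gap ≈ 30. Next-largest (SFO) is only ≈ 20.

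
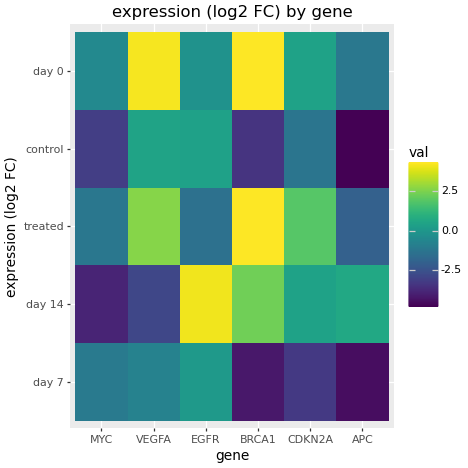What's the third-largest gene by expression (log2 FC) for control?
Top 4 for control: VEGFA ≈ 1, EGFR ≈ 0, CDKN2A ≈ -1, MYC ≈ -3.

CDKN2A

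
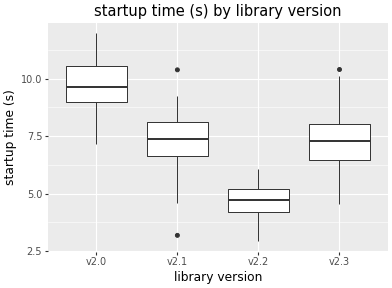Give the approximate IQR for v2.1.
Q3 ≈ 8.0, Q1 ≈ 6.5; IQR ≈ 1.5.

≈ 1.5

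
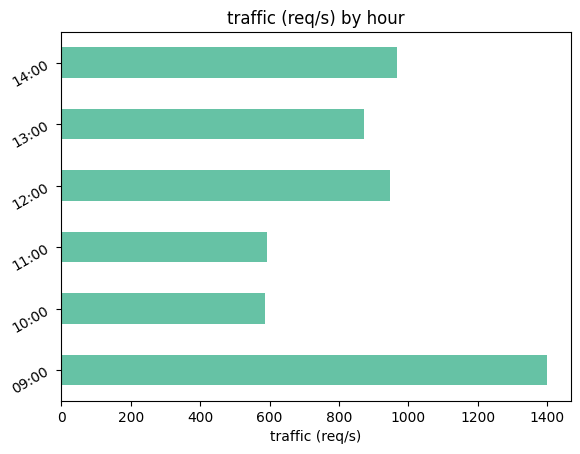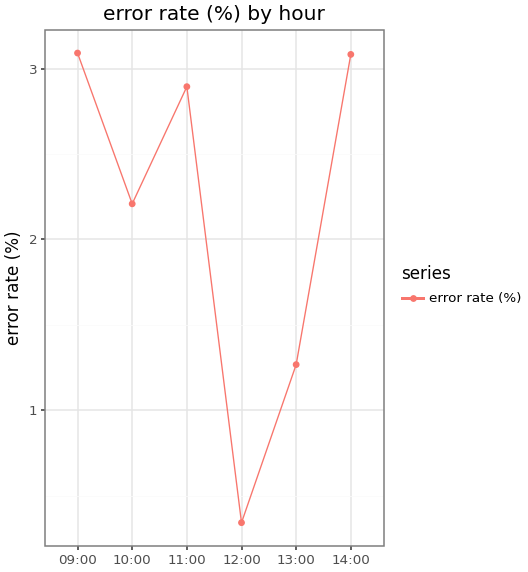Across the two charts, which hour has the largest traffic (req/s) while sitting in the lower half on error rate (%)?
12:00

Chart 2 median error rate (%) ≈ 2.5; below-median hours: 10:00, 12:00, 13:00. Among those, 12:00 has the highest traffic (req/s) (≈ 1000).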